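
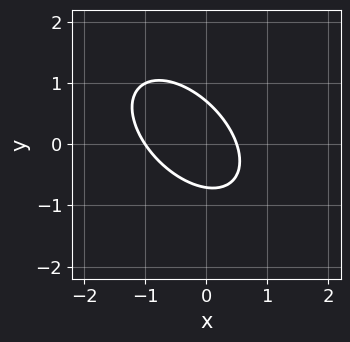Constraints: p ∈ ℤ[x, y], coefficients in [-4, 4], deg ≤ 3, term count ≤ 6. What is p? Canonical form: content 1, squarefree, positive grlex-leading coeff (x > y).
1. deg p = 2. No degree-1 curve has this shape.
2. Observable constraints: it crosses the x-axis at the gridline x = -1.
3. Putting this together gives p.

2*x^2 + 2*x*y + 2*y^2 + x - 1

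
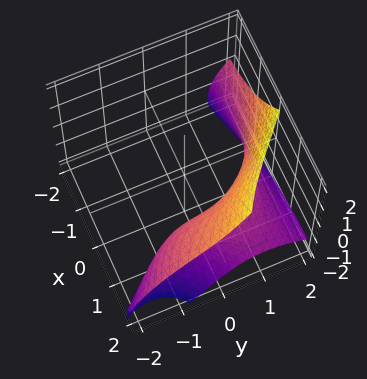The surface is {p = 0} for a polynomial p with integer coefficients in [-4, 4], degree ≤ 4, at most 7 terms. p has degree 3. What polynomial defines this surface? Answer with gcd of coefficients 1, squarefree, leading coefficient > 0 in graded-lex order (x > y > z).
First, degree: a generic line meets the surface in up to 3 points, so deg p = 3.
Next, against the integer gridlines: it crosses the x-axis at the gridline x = 1; the surface avoids every integer z-axis point in the box.
Finally, matching integer coefficients to the picture gives p.

2*x*y*z + y^3 - 2*z^2 + 3*x - 3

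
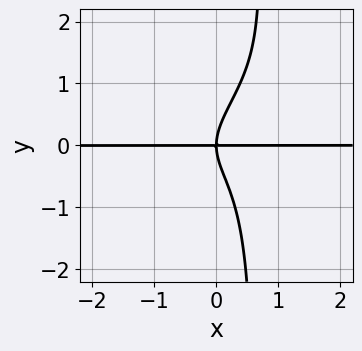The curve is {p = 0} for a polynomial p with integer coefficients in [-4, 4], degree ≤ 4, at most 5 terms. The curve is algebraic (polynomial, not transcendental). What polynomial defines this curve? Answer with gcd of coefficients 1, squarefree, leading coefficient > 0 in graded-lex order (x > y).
2*x^2*y^2 - 3*x*y^3 + 2*y^3 - 3*x*y

1. Degree: no degree-3 curve has this shape, so deg p = 4.
2. From the axis intercepts and sections: it meets the y-axis at y = 0 (among the integer gridlines); every point of the x-axis in the box is on the curve.
3. Together with the visible shape, these determine p as stated.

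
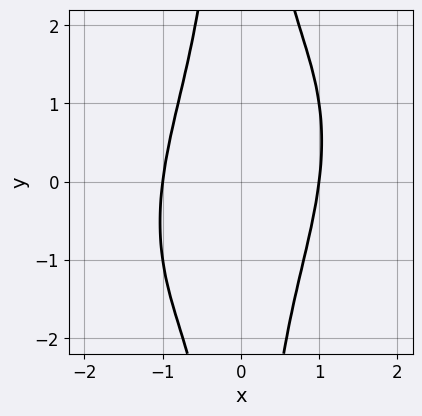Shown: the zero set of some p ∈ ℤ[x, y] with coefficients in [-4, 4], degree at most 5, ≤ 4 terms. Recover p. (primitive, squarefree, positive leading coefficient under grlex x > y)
(a) The degree is 4 — no degree-3 curve has this shape.
(b) Observable constraints: among the integer gridlines, it crosses the x-axis at x ∈ {-1, 1}; no y-intercept at any integer in the box.
(c) Putting this together gives p.

2*x^4 - x^3*y + x^2*y^2 - 2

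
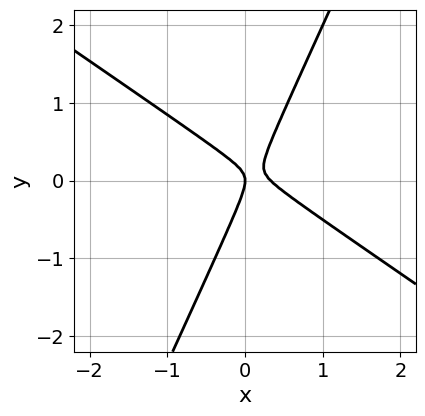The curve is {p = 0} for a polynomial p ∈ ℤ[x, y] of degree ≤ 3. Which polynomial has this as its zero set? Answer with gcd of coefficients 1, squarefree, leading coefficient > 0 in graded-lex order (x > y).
3*x^2 + 3*x*y - 2*y^2 - x

Degree: no degree-1 curve has this shape, so deg p = 2.
From the visible intercepts: one y-axis crossing is at y = 0; one x-axis crossing is at x = 0.
Together with the visible shape, these determine p as stated.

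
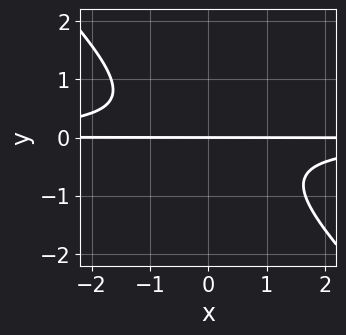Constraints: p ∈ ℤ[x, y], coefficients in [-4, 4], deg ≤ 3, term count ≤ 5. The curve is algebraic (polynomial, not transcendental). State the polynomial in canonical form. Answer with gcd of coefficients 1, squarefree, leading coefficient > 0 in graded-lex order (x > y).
3*x*y^2 + 3*y^3 + 2*y

First, the degree is 3 — a generic line meets the curve in up to 3 points.
Next, observable constraints: it crosses the y-axis at the gridline y = 0; every point of the x-axis in the box is on the curve.
Finally, together with the visible shape, these determine p as stated.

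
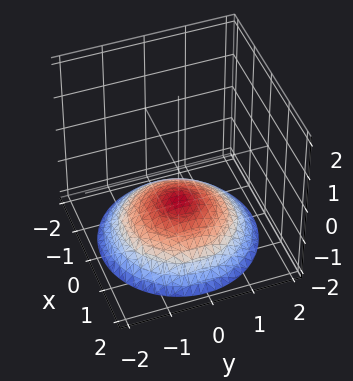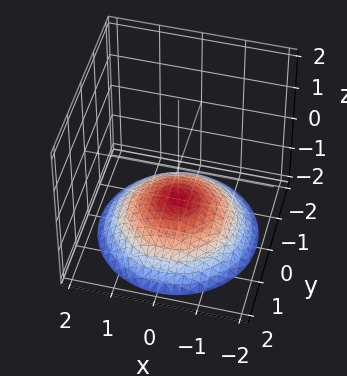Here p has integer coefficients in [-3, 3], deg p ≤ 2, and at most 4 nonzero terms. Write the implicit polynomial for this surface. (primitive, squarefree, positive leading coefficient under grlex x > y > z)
deg p = 2. No degree-1 surface has this shape.
By symmetry, the z-axis is an axis of rotation, so x and y enter only as x² + y².
Reading off the gridlines: it misses every integer gridline on the y-axis; a circular section at z = -2 has radius between 1 and 2; it crosses the z-axis at the gridline z = -1.
Matching integer coefficients to the picture gives p.

x^2 + y^2 + 3*z + 3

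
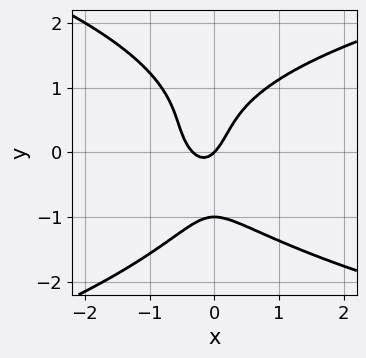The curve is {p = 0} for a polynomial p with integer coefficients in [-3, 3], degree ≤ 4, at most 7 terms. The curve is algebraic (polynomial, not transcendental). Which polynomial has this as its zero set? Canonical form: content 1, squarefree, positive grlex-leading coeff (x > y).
y^4 + x*y^2 - 3*x^2 - x + y

1. Degree: the shape is more complex than any degree-3 curve, so deg p = 4.
2. Checking where it meets the axes: one x-axis crossing is at x = 0; the y-axis gridline crossings are at y ∈ {-1, 0}.
3. Matching integer coefficients to the picture gives p.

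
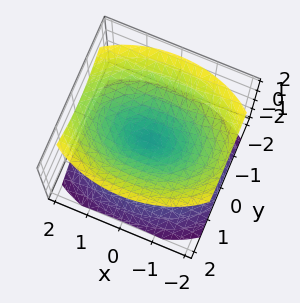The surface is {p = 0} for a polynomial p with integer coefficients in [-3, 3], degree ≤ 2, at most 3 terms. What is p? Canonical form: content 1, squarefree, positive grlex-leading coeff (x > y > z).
x^2 + 2*y^2 - 2*z^2

1. There are 2 components. Treating them together as one polynomial.
2. Degree: a double cone through the origin; a quadric, so deg p = 2.
3. Symmetries: it's symmetric under x → −x, forcing even powers of x; the y ↦ −y reflection is a symmetry, so y appears only in even powers; mirror symmetry z ↦ −z ⇒ only even powers of z.
4. Checking where it meets the axes: it crosses the x-axis at the gridline x = 0; it crosses the z-axis at the gridline z = 0; it meets the y-axis at y = 0 (among the integer gridlines).
5. Matching integer coefficients to the picture gives p.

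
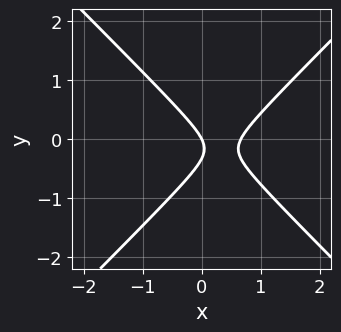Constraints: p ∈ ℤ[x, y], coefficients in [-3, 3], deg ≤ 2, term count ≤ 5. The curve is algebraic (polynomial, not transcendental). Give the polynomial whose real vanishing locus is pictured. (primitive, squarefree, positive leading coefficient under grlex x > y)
(a) The degree is 2 — a generic line meets the curve in up to 2 points.
(b) From the visible intercepts: one x-axis crossing is at x = 0; it crosses the y-axis at the gridline y = 0.
(c) Solving for integer coefficients yields p as stated.

3*x^2 - 3*y^2 - 2*x - y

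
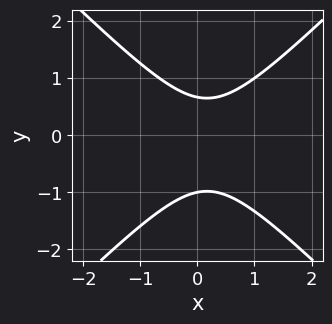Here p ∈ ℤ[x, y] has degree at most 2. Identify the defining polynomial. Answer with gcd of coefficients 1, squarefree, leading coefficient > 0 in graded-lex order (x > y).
3*x^2 - 3*y^2 - x - y + 2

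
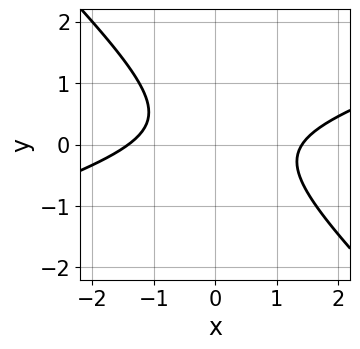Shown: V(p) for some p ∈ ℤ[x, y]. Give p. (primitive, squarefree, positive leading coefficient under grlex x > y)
The degree is 2 — the shape is more complex than any degree-1 curve.
Observable constraints: it misses every integer gridline on the y-axis.
Assembling these constraints gives the stated polynomial.

x^2 - 2*x*y - 3*y^2 + y - 2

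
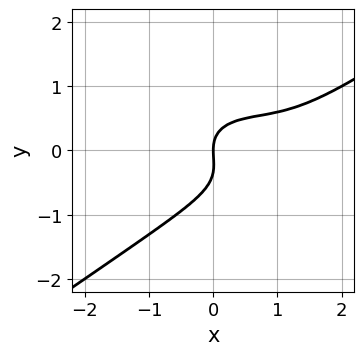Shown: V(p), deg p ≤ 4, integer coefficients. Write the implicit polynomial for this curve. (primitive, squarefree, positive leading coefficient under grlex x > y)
x^3 - 3*y^3 - 2*x^2 - y^2 + 2*x

First, degree: a generic line meets the curve in up to 3 points, so deg p = 3.
Next, reading off the gridlines: it crosses the x-axis at the gridline x = 0; one y-axis crossing is at y = 0.
Finally, putting this together gives p.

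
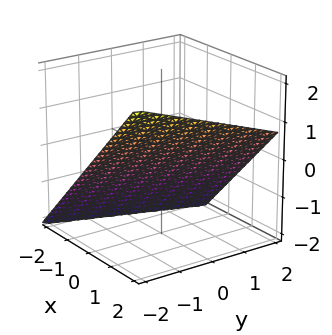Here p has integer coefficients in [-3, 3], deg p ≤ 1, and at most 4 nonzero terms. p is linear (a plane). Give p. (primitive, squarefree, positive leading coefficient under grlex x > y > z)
3*x - y - 3*z - 2

(a) deg p = 1. The surface is flat (a plane).
(b) From the axis intercepts and sections: it meets the y-axis at y = -2 (among the integer gridlines).
(c) Matching integer coefficients to the picture gives p.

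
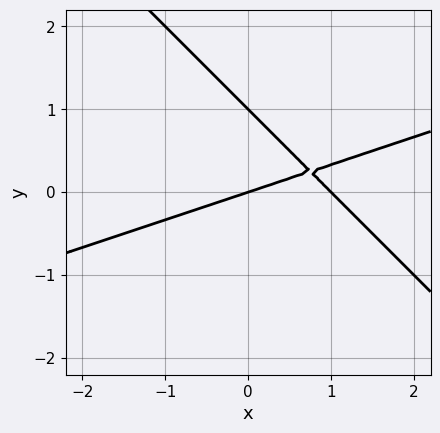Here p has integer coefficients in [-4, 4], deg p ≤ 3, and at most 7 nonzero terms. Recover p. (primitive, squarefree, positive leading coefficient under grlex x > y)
Degree: no degree-1 curve has this shape, so deg p = 2.
Against the integer gridlines: the y-axis gridline crossings are at y ∈ {0, 1}; among the integer gridlines, it crosses the x-axis at x ∈ {0, 1}.
Assembling these constraints gives the stated polynomial.

x^2 - 2*x*y - 3*y^2 - x + 3*y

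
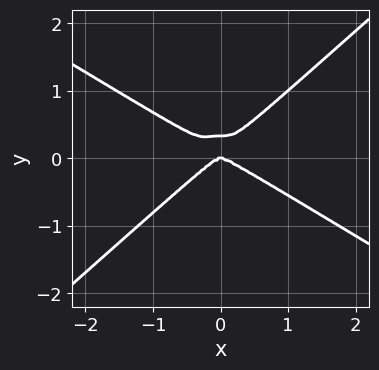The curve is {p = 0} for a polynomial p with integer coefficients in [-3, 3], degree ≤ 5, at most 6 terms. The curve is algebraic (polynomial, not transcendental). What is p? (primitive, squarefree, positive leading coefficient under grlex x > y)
x^4 + x^3*y - 3*y^4 + y^3

1. The degree is 4 — no degree-3 curve has this shape.
2. Reading off the gridlines: it crosses the y-axis at the gridline y = 0; it meets the x-axis at x = 0 (among the integer gridlines).
3. These observations pin down the coefficients.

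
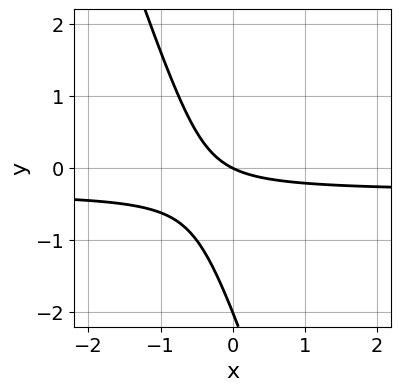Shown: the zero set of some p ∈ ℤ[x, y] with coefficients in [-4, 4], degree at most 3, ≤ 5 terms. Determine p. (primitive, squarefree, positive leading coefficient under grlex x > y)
3*x*y + y^2 + x + 2*y

1. The degree is 2 — a generic line meets the curve in up to 2 points.
2. Reading off the gridlines: among the integer gridlines, it crosses the y-axis at y ∈ {-2, 0}; it crosses the x-axis at the gridline x = 0.
3. Solving for integer coefficients yields p as stated.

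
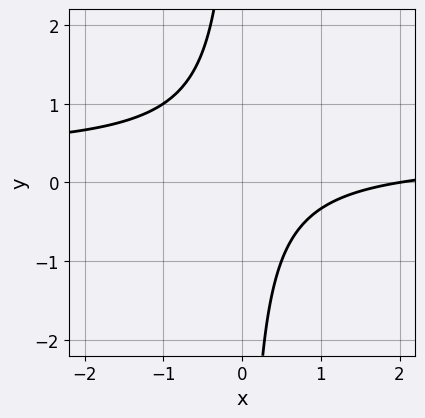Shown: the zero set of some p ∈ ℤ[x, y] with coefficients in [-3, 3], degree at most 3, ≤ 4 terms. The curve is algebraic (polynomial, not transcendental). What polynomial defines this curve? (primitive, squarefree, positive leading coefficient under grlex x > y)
3*x*y - x + 2

1. The degree is 2 — a generic line meets the curve in up to 2 points.
2. From the visible intercepts: one x-axis crossing is at x = 2; the curve avoids every integer y-axis point in the box.
3. Fitting integer coefficients to these (and the overall shape) gives p.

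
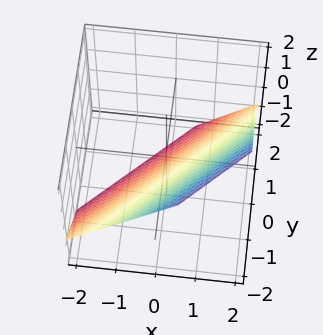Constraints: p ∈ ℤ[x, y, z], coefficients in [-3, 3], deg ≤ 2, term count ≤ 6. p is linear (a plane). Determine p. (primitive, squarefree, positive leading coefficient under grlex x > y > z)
3*x - 3*y - 3*z - 2

(a) Degree: every cross-section is a straight line — this is a plane, so deg p = 1.
(b) Matching integer coefficients to the picture gives p.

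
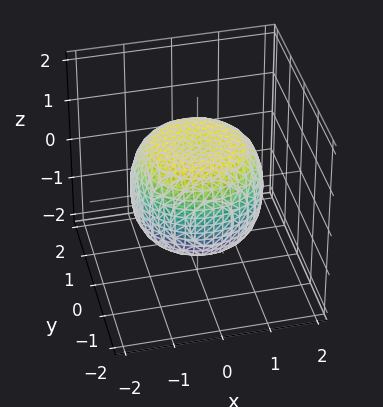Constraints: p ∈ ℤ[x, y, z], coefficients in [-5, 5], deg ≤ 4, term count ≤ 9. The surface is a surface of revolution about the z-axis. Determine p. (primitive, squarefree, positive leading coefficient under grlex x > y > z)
2*x^4 + 4*x^2*y^2 + 2*y^4 - 2*x^2 - 2*y^2 + 3*z^2 - 3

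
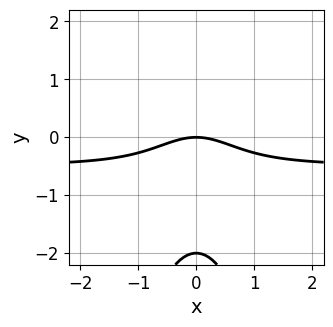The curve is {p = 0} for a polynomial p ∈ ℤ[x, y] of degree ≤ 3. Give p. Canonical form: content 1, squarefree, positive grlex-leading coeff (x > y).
2*x^2*y + x^2 + y^2 + 2*y

First, degree: a generic line meets the curve in up to 3 points, so deg p = 3.
Next, symmetries: the x ↦ −x reflection is a symmetry, so x appears only in even powers.
Then, checking where it meets the axes: it crosses the x-axis at the gridline x = 0; among the integer gridlines, it crosses the y-axis at y ∈ {-2, 0}.
Finally, putting this together gives p.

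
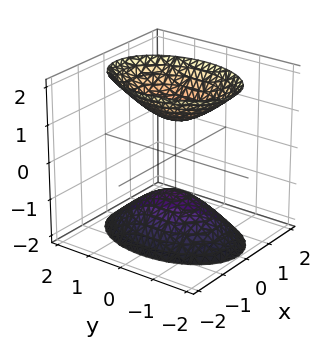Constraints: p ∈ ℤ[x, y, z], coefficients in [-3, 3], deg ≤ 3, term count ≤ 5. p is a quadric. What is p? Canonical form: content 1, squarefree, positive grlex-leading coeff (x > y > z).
2*x^2 + y^2 - z^2 + 1

First, the picture has 2 separate pieces.
Next, the degree is 2 — two sheets facing apart; a quadric.
Then, symmetries: it's symmetric under x → −x, forcing even powers of x; the z ↦ −z reflection is a symmetry, so z appears only in even powers; it's symmetric under y → −y, forcing even powers of y.
Next, from the visible intercepts: the z-axis gridline crossings are at z ∈ {-1, 1}; no x-intercept at any integer in the box.
Finally, assembling these constraints gives the stated polynomial.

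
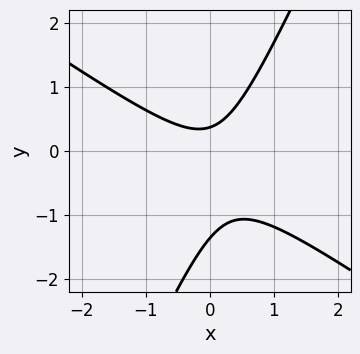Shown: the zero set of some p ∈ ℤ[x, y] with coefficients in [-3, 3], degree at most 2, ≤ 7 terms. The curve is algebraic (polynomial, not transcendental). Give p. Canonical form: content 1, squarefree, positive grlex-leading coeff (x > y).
3*x^2 + 3*x*y - 2*y^2 - 2*y + 1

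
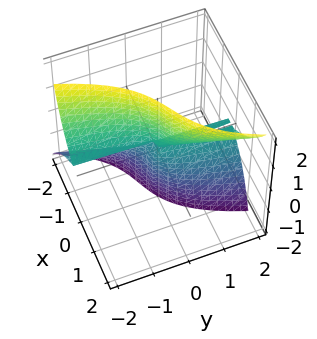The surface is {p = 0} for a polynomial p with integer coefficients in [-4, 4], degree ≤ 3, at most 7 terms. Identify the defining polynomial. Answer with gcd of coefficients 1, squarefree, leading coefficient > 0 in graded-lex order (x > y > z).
3*x^3 - 2*x^2*z + 2*x*z^2 - 3*y*z^2 + x^2

1. deg p = 3. No degree-2 surface has this shape.
2. From the visible intercepts: the visible z-axis segment lies entirely on the surface; every point of the y-axis in the box is on the surface.
3. Assembling these constraints gives the stated polynomial.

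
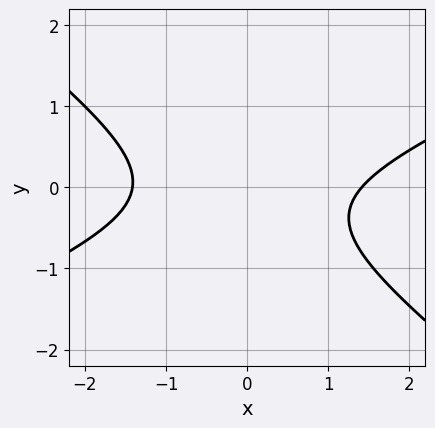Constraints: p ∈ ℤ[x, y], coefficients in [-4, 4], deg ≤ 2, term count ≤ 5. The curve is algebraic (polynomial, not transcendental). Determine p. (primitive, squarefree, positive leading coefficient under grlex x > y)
1. The degree is 2 — the shape is more complex than any degree-1 curve.
2. Observable constraints: no y-intercept at any integer in the box.
3. These observations pin down the coefficients.

x^2 - x*y - 3*y^2 - y - 2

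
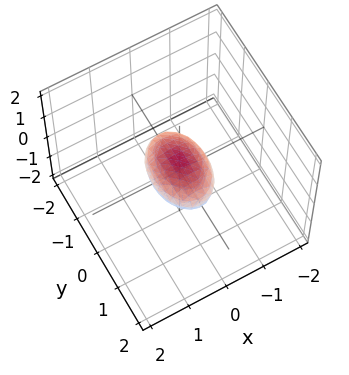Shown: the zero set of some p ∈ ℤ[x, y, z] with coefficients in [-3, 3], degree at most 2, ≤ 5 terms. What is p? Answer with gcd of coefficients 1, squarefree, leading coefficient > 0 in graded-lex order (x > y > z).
2*x^2 + y^2 + 3*z^2 - 1

First, the degree is 2 — bounded and convex; a quadric.
Next, symmetries: it's symmetric under y → −y, forcing even powers of y; it's symmetric under x → −x, forcing even powers of x; the z ↦ −z reflection is a symmetry, so z appears only in even powers.
Then, reading off the gridlines: the y-axis gridline crossings are at y ∈ {-1, 1}.
Finally, assembling these constraints gives the stated polynomial.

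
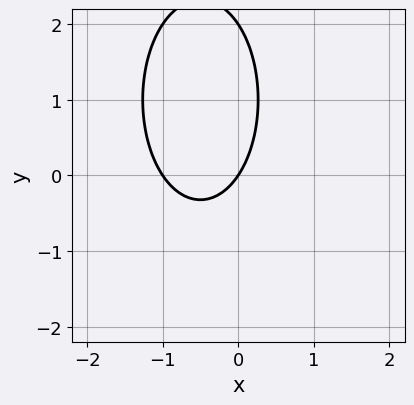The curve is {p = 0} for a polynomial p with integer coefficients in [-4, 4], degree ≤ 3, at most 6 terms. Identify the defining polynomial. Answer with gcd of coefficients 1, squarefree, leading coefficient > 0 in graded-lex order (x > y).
3*x^2 + y^2 + 3*x - 2*y

Degree: the shape is more complex than any degree-1 curve, so deg p = 2.
From the visible intercepts: among the integer gridlines, it crosses the y-axis at y ∈ {0, 2}; among the integer gridlines, it crosses the x-axis at x ∈ {-1, 0}.
Putting this together gives p.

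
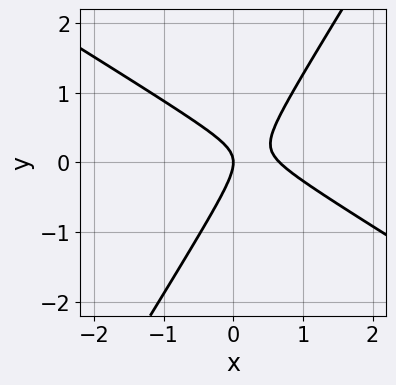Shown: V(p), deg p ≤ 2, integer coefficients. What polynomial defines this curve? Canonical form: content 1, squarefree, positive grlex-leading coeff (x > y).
3*x^2 + 3*x*y - 3*y^2 - 2*x

First, the degree is 2 — no degree-1 curve has this shape.
Then, reading off the gridlines: one y-axis crossing is at y = 0; one x-axis crossing is at x = 0.
Finally, together with the visible shape, these determine p as stated.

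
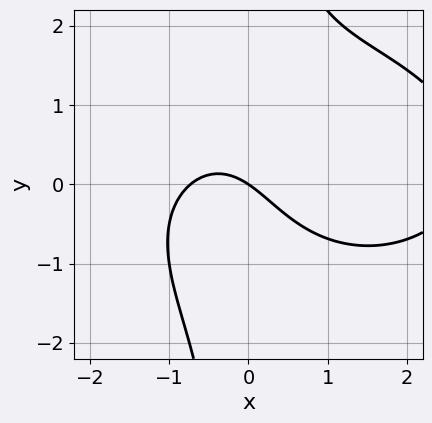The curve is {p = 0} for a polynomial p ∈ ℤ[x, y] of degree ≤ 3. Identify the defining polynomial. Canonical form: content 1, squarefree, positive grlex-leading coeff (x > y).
Degree: no degree-2 curve has this shape, so deg p = 3.
From the axis intercepts and sections: one x-axis crossing is at x = 0; one y-axis crossing is at y = 0.
Solving for integer coefficients yields p as stated.

x^3 + 2*x*y^2 - 2*x^2 - 2*x - 3*y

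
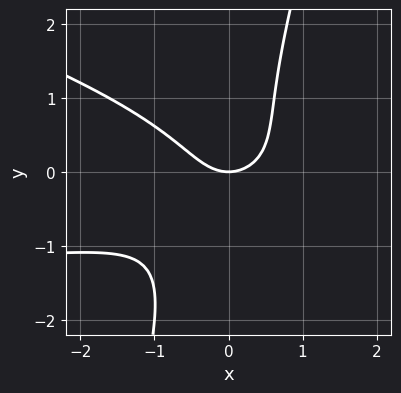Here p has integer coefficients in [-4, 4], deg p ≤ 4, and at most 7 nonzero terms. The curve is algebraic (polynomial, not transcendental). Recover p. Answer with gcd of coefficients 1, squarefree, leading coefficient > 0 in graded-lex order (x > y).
x^2*y + 3*x*y^2 - y^3 + 2*x^2 - 2*y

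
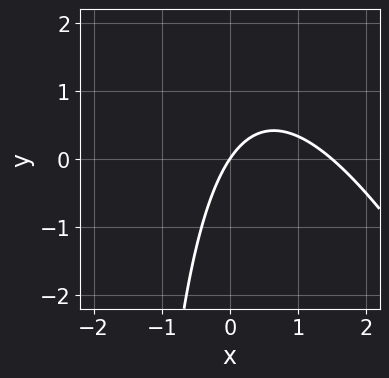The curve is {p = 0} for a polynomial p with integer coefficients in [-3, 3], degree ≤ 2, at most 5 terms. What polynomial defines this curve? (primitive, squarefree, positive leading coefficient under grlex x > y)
2*x^2 + x*y - 3*x + 2*y

deg p = 2. The shape is more complex than any degree-1 curve.
From the visible intercepts: one x-axis crossing is at x = 0; it meets the y-axis at y = 0 (among the integer gridlines).
Matching integer coefficients to the picture gives p.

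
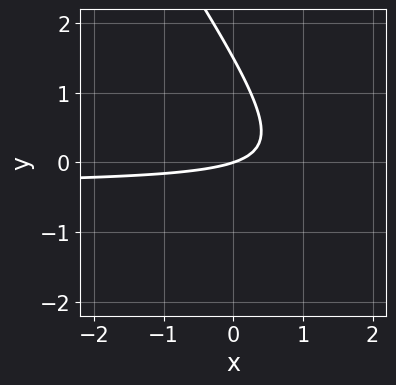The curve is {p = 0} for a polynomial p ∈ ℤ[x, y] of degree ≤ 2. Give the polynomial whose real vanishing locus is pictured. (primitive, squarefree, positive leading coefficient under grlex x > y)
3*x*y + 2*y^2 + x - 3*y

The degree is 2 — a generic line meets the curve in up to 2 points.
From the axis intercepts and sections: one y-axis crossing is at y = 0; it crosses the x-axis at the gridline x = 0.
Matching integer coefficients to the picture gives p.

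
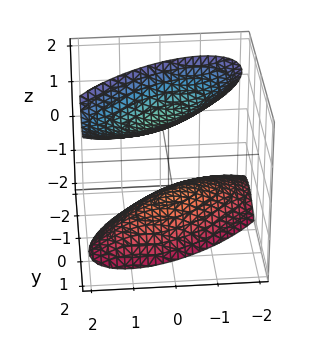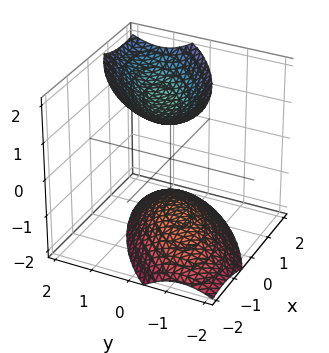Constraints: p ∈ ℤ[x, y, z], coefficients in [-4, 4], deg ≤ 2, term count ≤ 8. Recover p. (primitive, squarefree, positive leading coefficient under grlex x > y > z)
2*x^2 - 3*x*y + 3*y^2 - y*z - 2*z^2 + 3

1. There are 2 components.
2. The degree is 2 — the shape is more complex than any degree-1 surface.
3. From the visible intercepts: no x-intercept at any integer in the box; the surface avoids every integer y-axis point in the box.
4. Together with the visible shape, these determine p as stated.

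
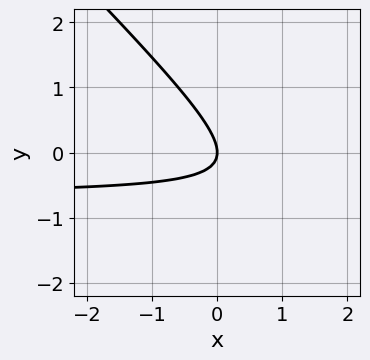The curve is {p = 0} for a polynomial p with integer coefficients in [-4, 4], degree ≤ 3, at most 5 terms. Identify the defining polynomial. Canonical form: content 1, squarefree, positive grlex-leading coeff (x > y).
Degree: a generic line meets the curve in up to 2 points, so deg p = 2.
From the axis intercepts and sections: it crosses the x-axis at the gridline x = 0; it meets the y-axis at y = 0 (among the integer gridlines).
Solving for integer coefficients yields p as stated.

3*x*y + 3*y^2 + 2*x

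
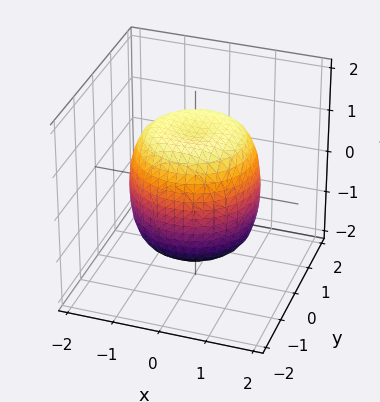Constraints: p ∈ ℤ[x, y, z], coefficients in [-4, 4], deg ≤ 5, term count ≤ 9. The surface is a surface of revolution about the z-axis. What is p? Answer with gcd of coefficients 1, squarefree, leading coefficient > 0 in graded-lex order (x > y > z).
2*x^4 + 4*x^2*y^2 + 2*y^4 - 2*x^2 - 2*y^2 + 2*z^2 - 3

First, the degree is 4 — the shape is more complex than any degree-3 surface.
Next, by symmetry, the surface is invariant under rotation about z: p = q(x² + y², z).
Next, from the visible intercepts: a circular section at z = -1 has radius between 1 and 2.
Finally, together with the visible shape, these determine p as stated.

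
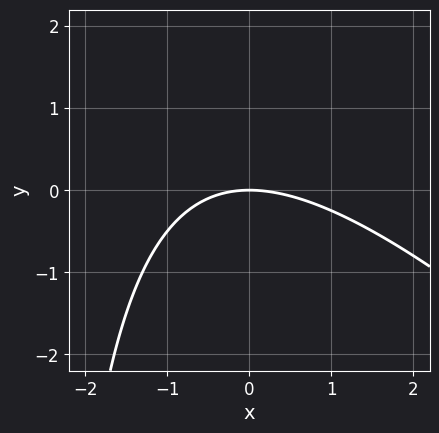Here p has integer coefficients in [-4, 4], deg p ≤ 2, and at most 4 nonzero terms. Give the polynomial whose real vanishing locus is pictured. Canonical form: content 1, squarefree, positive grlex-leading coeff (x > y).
x^2 + x*y + 3*y

1. The degree is 2 — a generic line meets the curve in up to 2 points.
2. From the axis intercepts and sections: it crosses the y-axis at the gridline y = 0; it crosses the x-axis at the gridline x = 0.
3. The integer polynomial consistent with all of this is the stated p.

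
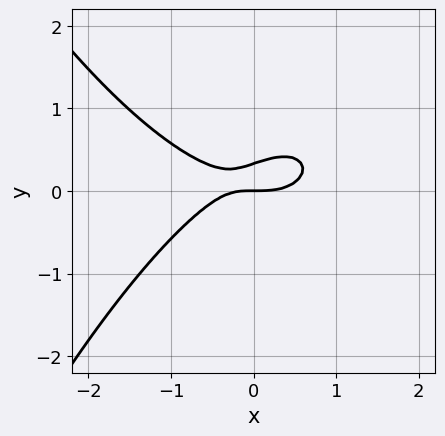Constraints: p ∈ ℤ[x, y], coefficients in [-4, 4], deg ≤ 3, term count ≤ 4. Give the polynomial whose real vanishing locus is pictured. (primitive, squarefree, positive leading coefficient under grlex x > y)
x^3 - x*y + 3*y^2 - y

First, degree: the shape is more complex than any degree-2 curve, so deg p = 3.
Then, observable constraints: it crosses the y-axis at the gridline y = 0; it crosses the x-axis at the gridline x = 0.
Finally, together with the visible shape, these determine p as stated.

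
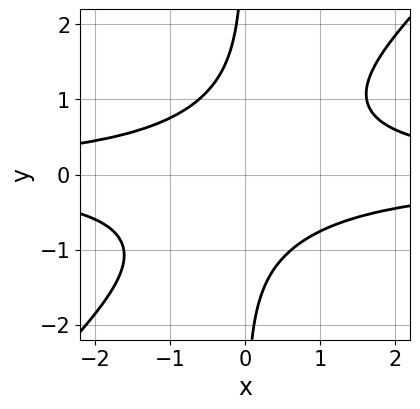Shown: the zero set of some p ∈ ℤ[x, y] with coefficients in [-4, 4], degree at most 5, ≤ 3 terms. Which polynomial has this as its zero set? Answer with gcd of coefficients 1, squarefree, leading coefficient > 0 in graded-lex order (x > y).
x^2*y^2 - x*y^3 - 1

1. The degree is 4 — a generic line meets the curve in up to 4 points.
2. From the visible intercepts: the curve avoids every integer y-axis point in the box; the curve avoids every integer x-axis point in the box.
3. Solving for integer coefficients yields p as stated.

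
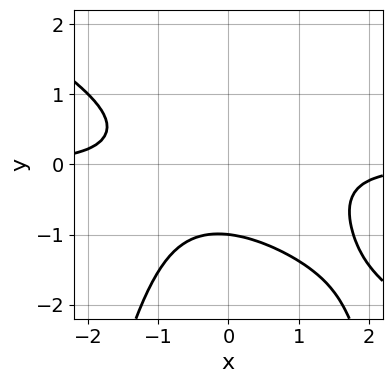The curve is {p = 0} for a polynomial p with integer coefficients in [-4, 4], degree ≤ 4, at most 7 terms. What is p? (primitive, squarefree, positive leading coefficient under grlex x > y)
2*x^3*y + 3*x^2*y^2 + x*y^2 + 3*y^3 + 3

First, degree: a generic line meets the curve in up to 4 points, so deg p = 4.
Next, from the axis intercepts and sections: no x-intercept at any integer in the box; it meets the y-axis at y = -1 (among the integer gridlines).
Finally, putting this together gives p.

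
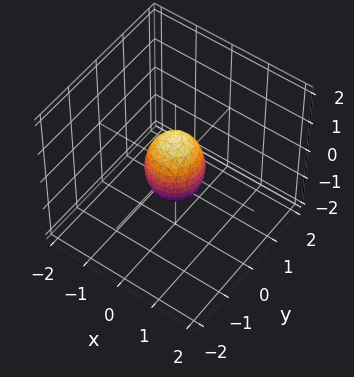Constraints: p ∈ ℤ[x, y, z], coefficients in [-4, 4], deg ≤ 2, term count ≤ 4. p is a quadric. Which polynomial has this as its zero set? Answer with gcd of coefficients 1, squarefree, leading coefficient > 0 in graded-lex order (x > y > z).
First, the degree is 2 — a closed, bounded, convex surface; a quadric.
Then, symmetries: it's symmetric under z → −z, forcing even powers of z; the surface is invariant under rotation about z: p = q(x² + y², z).
Then, checking where it meets the axes: a circular section at z = 0 has radius between 0 and 1; the z-axis gridline crossings are at z ∈ {-1, 1}.
Finally, the integer polynomial consistent with all of this is the stated p.

2*x^2 + 2*y^2 + z^2 - 1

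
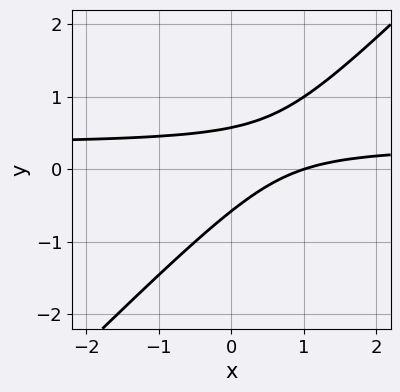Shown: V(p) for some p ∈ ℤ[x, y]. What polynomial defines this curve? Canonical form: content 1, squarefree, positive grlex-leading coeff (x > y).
deg p = 2. A generic line meets the curve in up to 2 points.
Observable constraints: it meets the x-axis at x = 1 (among the integer gridlines).
Fitting integer coefficients to these (and the overall shape) gives p.

3*x*y - 3*y^2 - x + 1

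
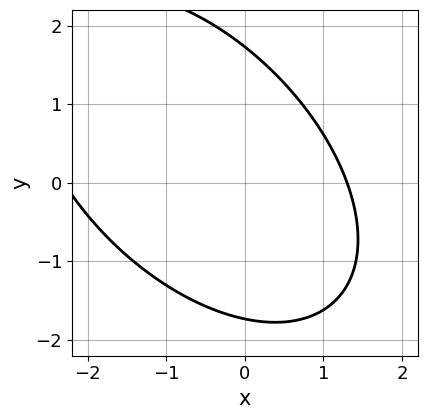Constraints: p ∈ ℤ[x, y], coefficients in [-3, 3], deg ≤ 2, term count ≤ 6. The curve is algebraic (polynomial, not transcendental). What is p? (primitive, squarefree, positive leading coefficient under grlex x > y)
1. deg p = 2.
2. Solving for integer coefficients yields p as stated.

x^2 + x*y + y^2 + x - 3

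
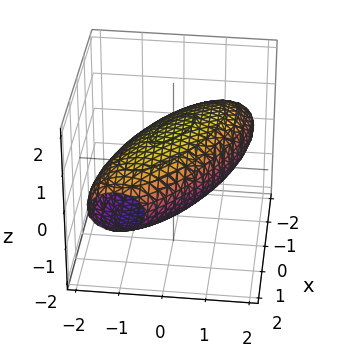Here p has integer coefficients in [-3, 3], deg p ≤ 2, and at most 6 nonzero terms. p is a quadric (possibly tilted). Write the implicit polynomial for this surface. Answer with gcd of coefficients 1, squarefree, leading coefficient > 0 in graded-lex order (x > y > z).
x^2 + 2*x*y + 2*y^2 + 3*z^2 - 3

First, the degree is 2 — no degree-1 surface has this shape.
Next, from the visible intercepts: the z-axis gridline crossings are at z ∈ {-1, 1}.
Finally, together with the visible shape, these determine p as stated.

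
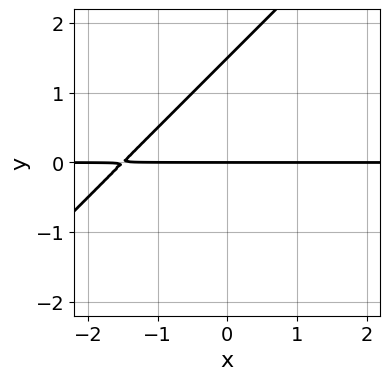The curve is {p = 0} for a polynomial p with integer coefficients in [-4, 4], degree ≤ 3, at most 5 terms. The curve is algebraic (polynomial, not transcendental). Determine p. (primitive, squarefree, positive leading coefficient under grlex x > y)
(a) Degree: the shape is more complex than any degree-1 curve, so deg p = 2.
(b) Observable constraints: it crosses the y-axis at the gridline y = 0; the visible x-axis segment lies entirely on the curve.
(c) Matching integer coefficients to the picture gives p.

2*x*y - 2*y^2 + 3*y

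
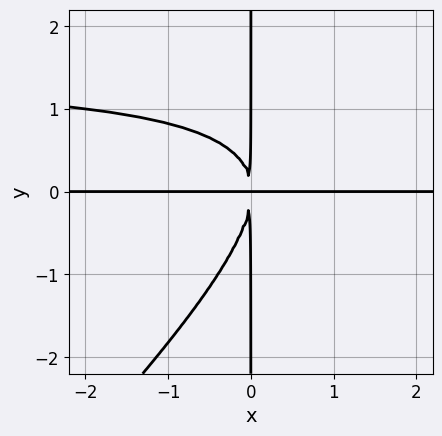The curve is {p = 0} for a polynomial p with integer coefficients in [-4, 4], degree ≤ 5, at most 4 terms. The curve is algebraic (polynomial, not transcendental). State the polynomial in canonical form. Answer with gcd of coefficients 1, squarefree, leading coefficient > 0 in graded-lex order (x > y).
The degree is 4 — no degree-3 curve has this shape.
From the visible intercepts: the visible y-axis segment lies entirely on the curve; the visible x-axis segment lies entirely on the curve.
Putting this together gives p.

2*x^2*y^2 - 2*x*y^3 - 3*x^2*y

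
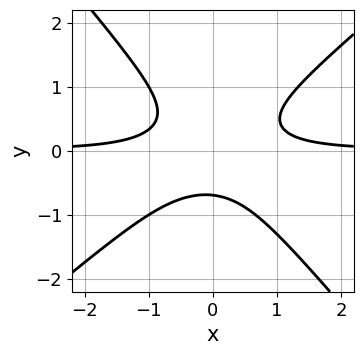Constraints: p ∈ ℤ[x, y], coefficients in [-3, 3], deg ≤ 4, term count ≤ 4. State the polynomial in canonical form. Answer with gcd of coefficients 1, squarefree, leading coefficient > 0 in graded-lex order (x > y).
3*x^2*y - x*y^2 - 3*y^3 - 1

First, degree: a generic line meets the curve in up to 3 points, so deg p = 3.
Then, from the axis intercepts and sections: no x-intercept at any integer in the box.
Finally, assembling these constraints gives the stated polynomial.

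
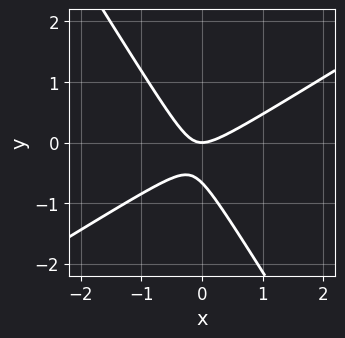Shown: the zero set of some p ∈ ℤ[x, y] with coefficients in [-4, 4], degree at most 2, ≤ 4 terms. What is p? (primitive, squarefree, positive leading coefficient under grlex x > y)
3*x^2 - 3*x*y - 3*y^2 - 2*y

The degree is 2 — a generic line meets the curve in up to 2 points.
Observable constraints: one y-axis crossing is at y = 0; one x-axis crossing is at x = 0.
Fitting integer coefficients to these (and the overall shape) gives p.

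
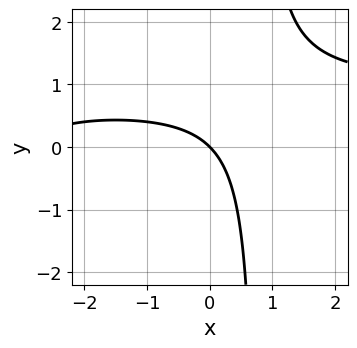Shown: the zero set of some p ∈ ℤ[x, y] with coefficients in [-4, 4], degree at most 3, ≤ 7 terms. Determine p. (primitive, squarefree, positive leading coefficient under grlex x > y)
x^2*y - x^2 + 3*x*y - 3*x - 3*y

1. deg p = 3. A generic line meets the curve in up to 3 points.
2. Reading off the gridlines: one x-axis crossing is at x = 0; it crosses the y-axis at the gridline y = 0.
3. These observations pin down the coefficients.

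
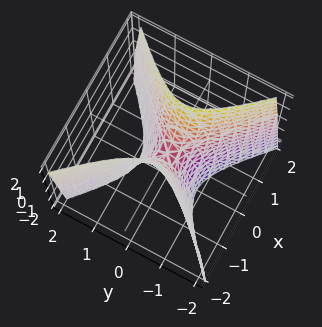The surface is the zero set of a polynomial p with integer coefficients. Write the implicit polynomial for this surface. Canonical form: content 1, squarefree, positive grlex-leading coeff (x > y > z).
3*x^2 - 3*y^2 - z

First, deg p = 2. A saddle surface; a quadric.
Then, symmetries: the y ↦ −y reflection is a symmetry, so y appears only in even powers; mirror symmetry x ↦ −x ⇒ only even powers of x.
Then, from the axis intercepts and sections: it meets the z-axis at z = 0 (among the integer gridlines); one x-axis crossing is at x = 0.
Finally, fitting integer coefficients to these (and the overall shape) gives p.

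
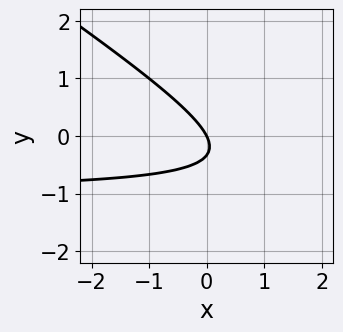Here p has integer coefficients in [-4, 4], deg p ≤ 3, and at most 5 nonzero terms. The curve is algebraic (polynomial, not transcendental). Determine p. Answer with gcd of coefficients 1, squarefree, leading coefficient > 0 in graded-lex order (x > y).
deg p = 2.
Reading off the gridlines: it meets the y-axis at y = 0 (among the integer gridlines); it crosses the x-axis at the gridline x = 0.
Fitting integer coefficients to these (and the overall shape) gives p.

2*x*y + 3*y^2 + 2*x + y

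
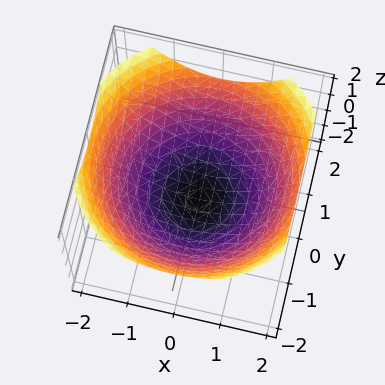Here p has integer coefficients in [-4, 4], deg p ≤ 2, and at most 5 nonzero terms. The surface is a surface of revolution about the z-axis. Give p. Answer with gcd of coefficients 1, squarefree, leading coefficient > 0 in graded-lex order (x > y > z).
x^2 + y^2 - 2*z - 2

1. deg p = 2.
2. Symmetries: every cross-section ⟂ z is a circle, so x, y appear only via x² + y².
3. Reading off the gridlines: one z-axis crossing is at z = -1; a circular section at z = 0 has radius between 1 and 2.
4. Together with the visible shape, these determine p as stated.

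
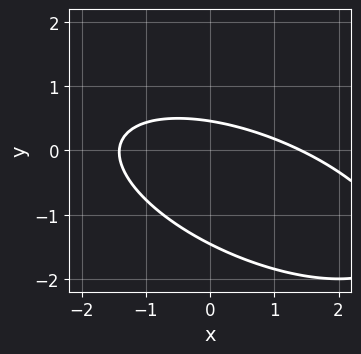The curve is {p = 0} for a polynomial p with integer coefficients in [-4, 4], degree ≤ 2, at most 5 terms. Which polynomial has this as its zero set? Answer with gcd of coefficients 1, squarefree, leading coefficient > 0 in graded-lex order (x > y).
x^2 + 2*x*y + 3*y^2 + 3*y - 2

deg p = 2.
Putting this together gives p.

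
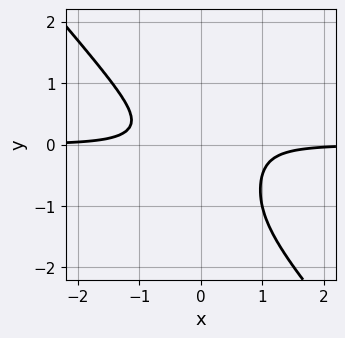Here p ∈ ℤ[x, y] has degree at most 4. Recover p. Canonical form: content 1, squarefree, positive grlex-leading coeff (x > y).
3*x^3*y + 2*y^4 + 3*y^3 + 3*y^2 + 1

Degree: the shape is more complex than any degree-3 curve, so deg p = 4.
Checking where it meets the axes: it misses every integer gridline on the x-axis; it misses every integer gridline on the y-axis.
Solving for integer coefficients yields p as stated.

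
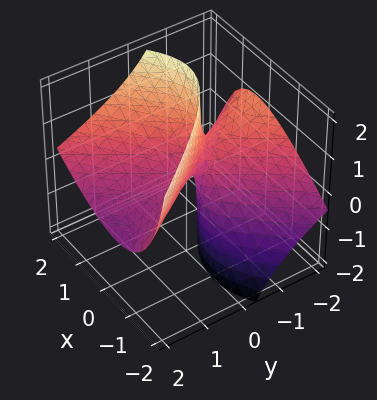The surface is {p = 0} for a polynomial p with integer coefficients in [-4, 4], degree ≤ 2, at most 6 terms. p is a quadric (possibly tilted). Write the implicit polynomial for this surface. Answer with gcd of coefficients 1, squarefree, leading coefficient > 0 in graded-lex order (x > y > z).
The degree is 2 — the shape is more complex than any degree-1 surface.
From the axis intercepts and sections: it crosses the y-axis at the gridline y = 0; it crosses the x-axis at the gridline x = 0.
Fitting integer coefficients to these (and the overall shape) gives p.

2*x^2 - 2*x*z - y^2 - 3*y*z - z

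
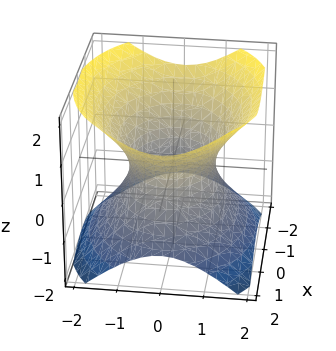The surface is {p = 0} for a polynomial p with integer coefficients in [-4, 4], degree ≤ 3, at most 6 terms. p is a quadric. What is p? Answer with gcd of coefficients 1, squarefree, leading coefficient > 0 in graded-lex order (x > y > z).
2*x^2 + 3*y^2 - 3*z^2 - 3

First, degree: an hourglass — one-sheet hyperboloid; a quadric, so deg p = 2.
Next, symmetries: the z ↦ −z reflection is a symmetry, so z appears only in even powers; the y ↦ −y reflection is a symmetry, so y appears only in even powers; mirror symmetry x ↦ −x ⇒ only even powers of x.
Then, from the axis intercepts and sections: the y-axis gridline crossings are at y ∈ {-1, 1}; the surface avoids every integer z-axis point in the box.
Finally, putting this together gives p.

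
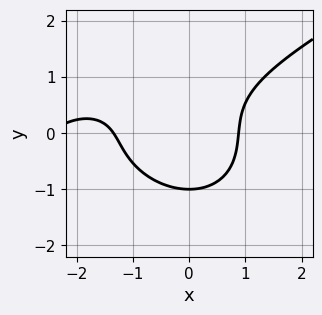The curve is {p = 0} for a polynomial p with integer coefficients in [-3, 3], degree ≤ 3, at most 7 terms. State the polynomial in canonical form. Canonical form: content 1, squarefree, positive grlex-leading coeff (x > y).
x^3 - x^2*y - 3*y^3 + 3*x^2 - 3

1. Degree: no degree-2 curve has this shape, so deg p = 3.
2. Checking where it meets the axes: it crosses the y-axis at the gridline y = -1.
3. Matching integer coefficients to the picture gives p.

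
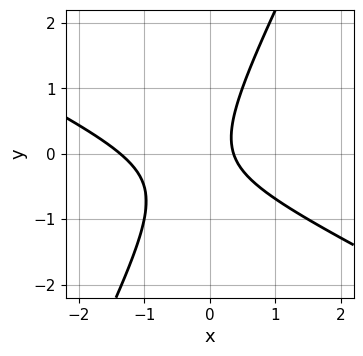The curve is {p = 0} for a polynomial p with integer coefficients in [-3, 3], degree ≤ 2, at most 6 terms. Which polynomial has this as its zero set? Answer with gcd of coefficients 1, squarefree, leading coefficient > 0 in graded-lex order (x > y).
2*x^2 + 3*x*y - 2*y^2 + 2*x - 1

deg p = 2. No degree-1 curve has this shape.
From the axis intercepts and sections: no y-intercept at any integer in the box.
These observations pin down the coefficients.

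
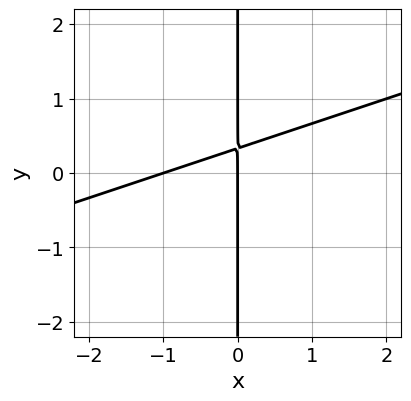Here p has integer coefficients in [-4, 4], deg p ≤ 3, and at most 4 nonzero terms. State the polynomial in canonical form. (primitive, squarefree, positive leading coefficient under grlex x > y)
The degree is 2 — no degree-1 curve has this shape.
Checking where it meets the axes: among the integer gridlines, it crosses the x-axis at x ∈ {-1, 0}; the visible y-axis segment lies entirely on the curve.
Matching integer coefficients to the picture gives p.

x^2 - 3*x*y + x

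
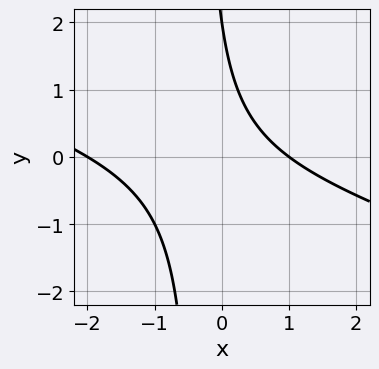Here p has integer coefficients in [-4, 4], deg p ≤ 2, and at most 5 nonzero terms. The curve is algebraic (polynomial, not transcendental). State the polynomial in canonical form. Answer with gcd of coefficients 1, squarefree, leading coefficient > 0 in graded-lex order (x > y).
x^2 + 3*x*y + x + y - 2

The degree is 2 — the shape is more complex than any degree-1 curve.
From the visible intercepts: it crosses the y-axis at the gridline y = 2; the x-axis gridline crossings are at x ∈ {-2, 1}.
Matching integer coefficients to the picture gives p.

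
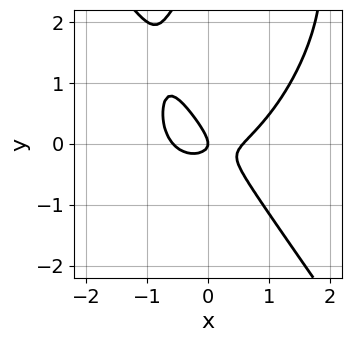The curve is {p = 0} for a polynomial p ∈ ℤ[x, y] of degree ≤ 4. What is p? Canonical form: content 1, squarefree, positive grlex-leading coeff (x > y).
Degree: the shape is more complex than any degree-2 curve, so deg p = 3.
Reading off the gridlines: one y-axis crossing is at y = 0; it crosses the x-axis at the gridline x = 0.
The integer polynomial consistent with all of this is the stated p.

3*x^3 + y^3 - 3*x*y - 3*y^2 - x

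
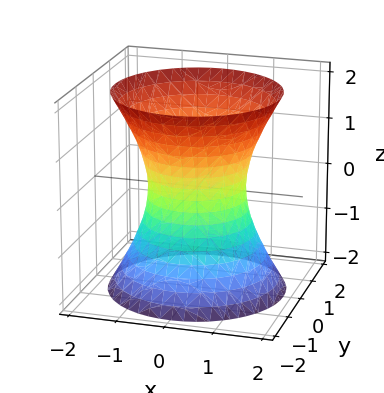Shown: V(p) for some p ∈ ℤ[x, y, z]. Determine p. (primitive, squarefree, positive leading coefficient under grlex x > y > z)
(a) Degree: one connected sheet with a waist; a quadric, so deg p = 2.
(b) Symmetries: mirror symmetry z ↦ −z ⇒ only even powers of z; rotational symmetry about the z-axis ⇒ p depends on x, y only through x² + y².
(c) From the axis intercepts and sections: no z-intercept at any integer in the box; the x-axis gridline crossings are at x ∈ {-1, 1}.
(d) Assembling these constraints gives the stated polynomial.

2*x^2 + 2*y^2 - z^2 - 2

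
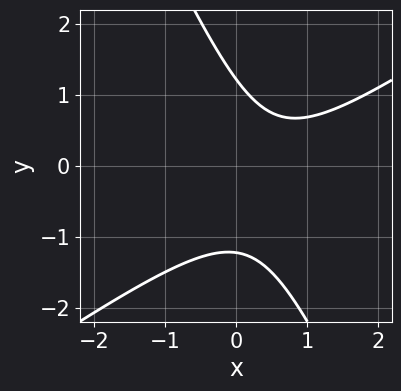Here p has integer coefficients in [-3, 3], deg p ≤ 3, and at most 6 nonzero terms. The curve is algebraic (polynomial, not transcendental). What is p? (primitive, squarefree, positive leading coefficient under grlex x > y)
1. Degree: the shape is more complex than any degree-1 curve, so deg p = 2.
2. From the axis intercepts and sections: the curve avoids every integer x-axis point in the box.
3. Matching integer coefficients to the picture gives p.

3*x^2 - 3*x*y - 2*y^2 - 3*x + 3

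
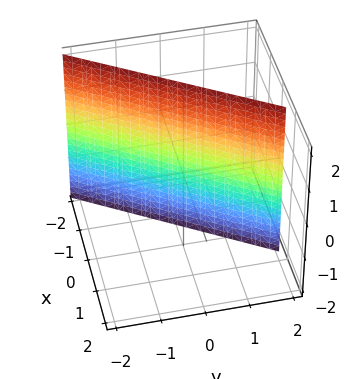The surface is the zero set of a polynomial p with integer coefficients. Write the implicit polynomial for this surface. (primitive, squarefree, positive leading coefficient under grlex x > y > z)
First, degree: every cross-section is a straight line — this is a plane, so deg p = 1.
Then, from the visible intercepts: it misses every integer gridline on the z-axis; one y-axis crossing is at y = 1.
Finally, putting this together gives p.

3*x - 2*y + 2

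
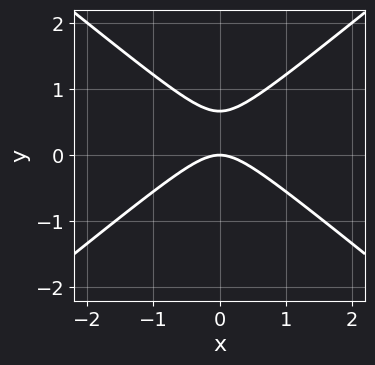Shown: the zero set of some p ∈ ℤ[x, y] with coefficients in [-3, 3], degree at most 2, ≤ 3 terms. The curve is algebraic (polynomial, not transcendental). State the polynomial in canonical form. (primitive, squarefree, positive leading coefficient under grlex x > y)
2*x^2 - 3*y^2 + 2*y

First, the degree is 2 — a generic line meets the curve in up to 2 points.
Then, symmetries: the x ↦ −x reflection is a symmetry, so x appears only in even powers.
Next, from the visible intercepts: it crosses the x-axis at the gridline x = 0; it meets the y-axis at y = 0 (among the integer gridlines).
Finally, matching integer coefficients to the picture gives p.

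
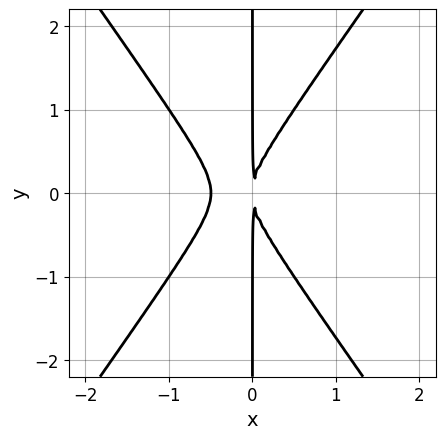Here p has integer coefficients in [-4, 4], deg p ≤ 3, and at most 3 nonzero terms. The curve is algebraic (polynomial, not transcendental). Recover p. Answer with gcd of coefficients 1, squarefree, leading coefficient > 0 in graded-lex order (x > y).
Degree: the shape is more complex than any degree-2 curve, so deg p = 3.
Symmetries: it's symmetric under y → −y, forcing even powers of y.
Observable constraints: every point of the y-axis in the box is on the curve.
The integer polynomial consistent with all of this is the stated p.

2*x^3 - x*y^2 + x^2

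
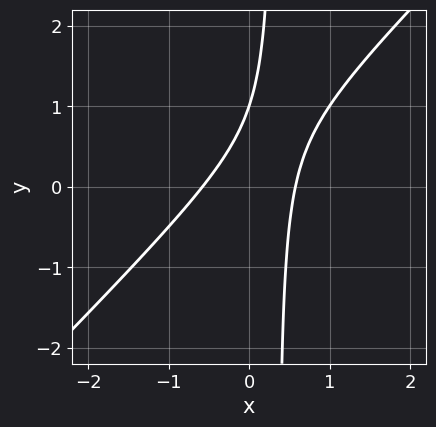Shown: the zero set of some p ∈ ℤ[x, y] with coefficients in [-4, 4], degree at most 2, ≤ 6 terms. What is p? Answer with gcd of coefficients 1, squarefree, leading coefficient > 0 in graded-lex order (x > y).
3*x^2 - 3*x*y + y - 1

(a) deg p = 2.
(b) From the visible intercepts: one y-axis crossing is at y = 1.
(c) Assembling these constraints gives the stated polynomial.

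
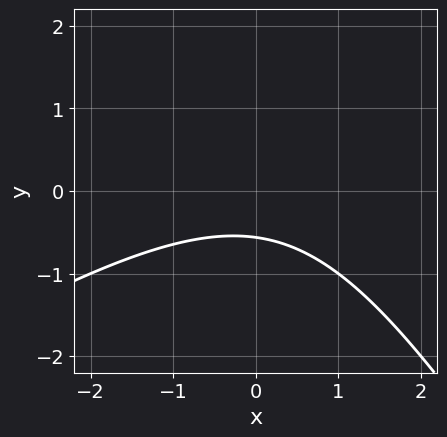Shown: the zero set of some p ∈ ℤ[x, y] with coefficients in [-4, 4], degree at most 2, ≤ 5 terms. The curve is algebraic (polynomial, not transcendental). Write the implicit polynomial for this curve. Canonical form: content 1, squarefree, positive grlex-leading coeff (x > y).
x^2 - x*y - y^2 + 3*y + 2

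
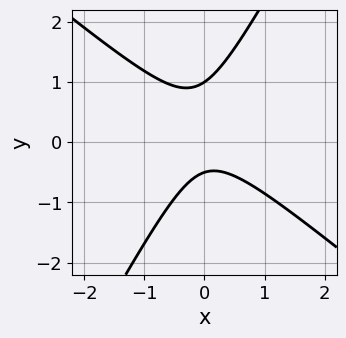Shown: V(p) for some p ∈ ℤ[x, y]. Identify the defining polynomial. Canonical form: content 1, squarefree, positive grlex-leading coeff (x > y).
(a) Degree: a generic line meets the curve in up to 2 points, so deg p = 2.
(b) Against the integer gridlines: one y-axis crossing is at y = 1; it misses every integer gridline on the x-axis.
(c) Together with the visible shape, these determine p as stated.

3*x^2 + 2*x*y - 2*y^2 + y + 1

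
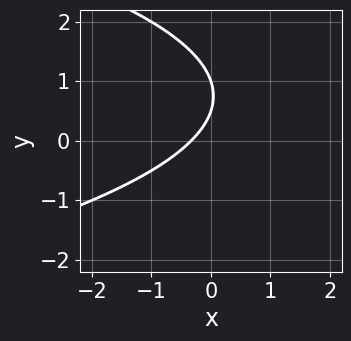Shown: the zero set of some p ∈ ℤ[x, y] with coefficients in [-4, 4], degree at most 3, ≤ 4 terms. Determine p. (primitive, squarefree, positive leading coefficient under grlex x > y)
Degree: the shape is more complex than any degree-1 curve, so deg p = 2.
From the axis intercepts and sections: one y-axis crossing is at y = 1.
Fitting integer coefficients to these (and the overall shape) gives p.

2*y^2 + 3*x - 3*y + 1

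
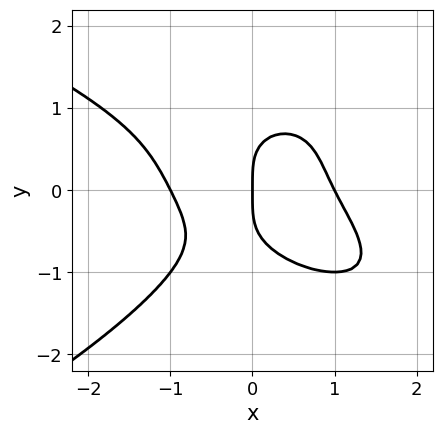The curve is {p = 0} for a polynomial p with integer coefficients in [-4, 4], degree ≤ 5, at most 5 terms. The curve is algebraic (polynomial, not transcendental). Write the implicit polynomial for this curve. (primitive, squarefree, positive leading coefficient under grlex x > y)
(a) The degree is 4 — a generic line meets the curve in up to 4 points.
(b) Checking where it meets the axes: it meets the y-axis at y = 0 (among the integer gridlines); the x-axis gridline crossings are at x ∈ {-1, 0, 1}.
(c) Together with the visible shape, these determine p as stated.

y^4 + x^3 + x^2*y - x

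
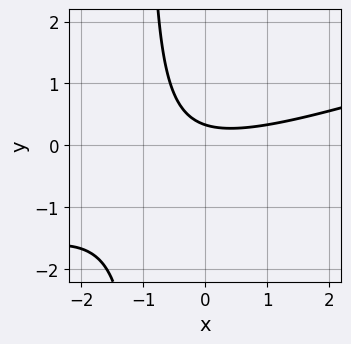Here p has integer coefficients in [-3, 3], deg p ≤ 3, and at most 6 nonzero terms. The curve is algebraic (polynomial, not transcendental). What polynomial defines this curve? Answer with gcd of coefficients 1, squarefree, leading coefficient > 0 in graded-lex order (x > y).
Degree: no degree-1 curve has this shape, so deg p = 2.
Checking where it meets the axes: no x-intercept at any integer in the box.
Solving for integer coefficients yields p as stated.

x^2 - 3*x*y - 3*y + 1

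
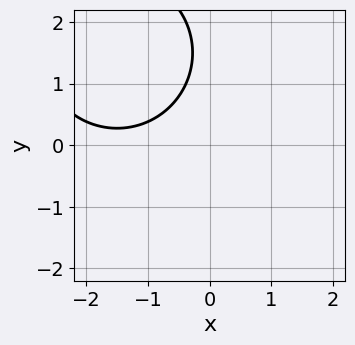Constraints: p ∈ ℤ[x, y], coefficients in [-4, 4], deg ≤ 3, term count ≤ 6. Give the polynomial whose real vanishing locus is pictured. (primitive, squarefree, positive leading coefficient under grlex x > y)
x^2 + y^2 + 3*x - 3*y + 3

Degree: a generic line meets the curve in up to 2 points, so deg p = 2.
Reading off the gridlines: it misses every integer gridline on the y-axis; it misses every integer gridline on the x-axis.
Putting this together gives p.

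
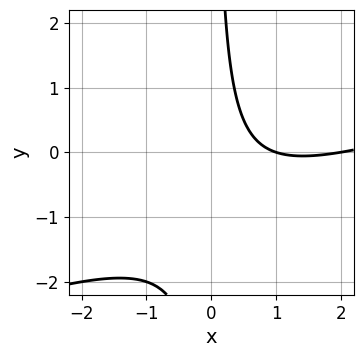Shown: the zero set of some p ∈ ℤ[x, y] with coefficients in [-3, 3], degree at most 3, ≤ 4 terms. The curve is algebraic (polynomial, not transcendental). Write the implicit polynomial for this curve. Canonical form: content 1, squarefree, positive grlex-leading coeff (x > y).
The degree is 2 — a generic line meets the curve in up to 2 points.
Reading off the gridlines: among the integer gridlines, it crosses the x-axis at x ∈ {1, 2}; it misses every integer gridline on the y-axis.
Putting this together gives p.

x^2 - 3*x*y - 3*x + 2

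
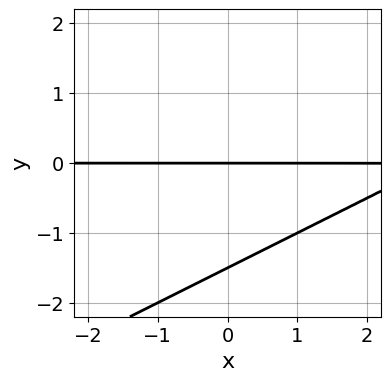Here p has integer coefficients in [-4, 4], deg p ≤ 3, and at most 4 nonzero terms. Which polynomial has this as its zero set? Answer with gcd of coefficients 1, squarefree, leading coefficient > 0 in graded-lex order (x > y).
The degree is 2 — the shape is more complex than any degree-1 curve.
Against the integer gridlines: one y-axis crossing is at y = 0; every point of the x-axis in the box is on the curve.
These observations pin down the coefficients.

x*y - 2*y^2 - 3*y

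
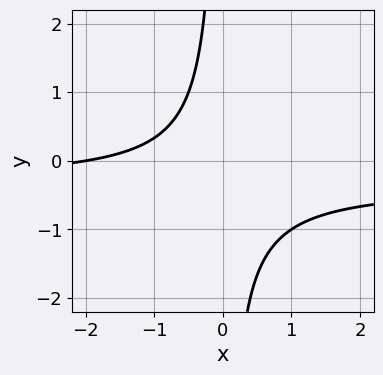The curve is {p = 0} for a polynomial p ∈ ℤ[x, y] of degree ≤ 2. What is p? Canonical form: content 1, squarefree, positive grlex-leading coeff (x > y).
(a) Degree: a generic line meets the curve in up to 2 points, so deg p = 2.
(b) Against the integer gridlines: it misses every integer gridline on the y-axis; it crosses the x-axis at the gridline x = -2.
(c) Together with the visible shape, these determine p as stated.

3*x*y + x + 2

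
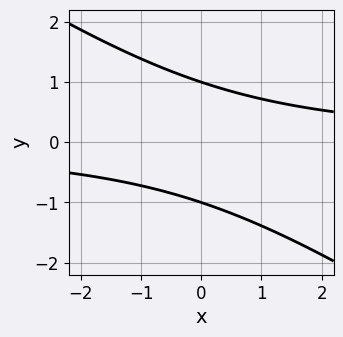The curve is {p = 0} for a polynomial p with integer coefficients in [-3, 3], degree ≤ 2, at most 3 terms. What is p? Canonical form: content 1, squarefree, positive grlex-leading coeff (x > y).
1. Degree: a generic line meets the curve in up to 2 points, so deg p = 2.
2. Reading off the gridlines: the curve avoids every integer x-axis point in the box; among the integer gridlines, it crosses the y-axis at y ∈ {-1, 1}.
3. Solving for integer coefficients yields p as stated.

2*x*y + 3*y^2 - 3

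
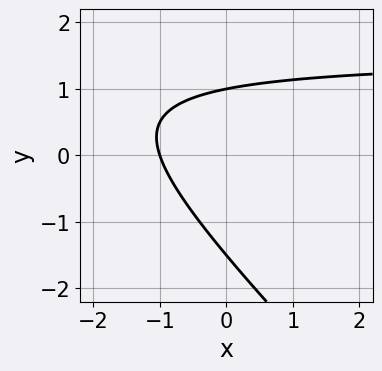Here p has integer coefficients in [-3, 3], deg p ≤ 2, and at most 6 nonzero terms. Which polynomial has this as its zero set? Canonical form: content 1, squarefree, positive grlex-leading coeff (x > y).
1. deg p = 2.
2. Against the integer gridlines: one y-axis crossing is at y = 1; it meets the x-axis at x = -1 (among the integer gridlines).
3. Fitting integer coefficients to these (and the overall shape) gives p.

2*x*y + 2*y^2 - 3*x + y - 3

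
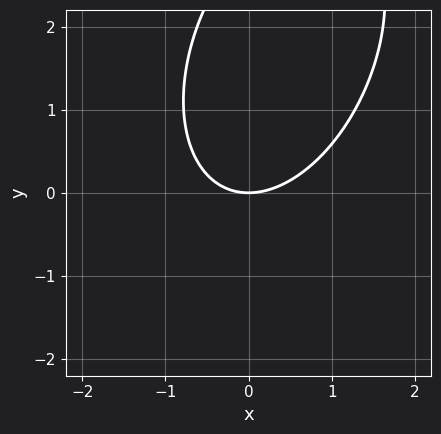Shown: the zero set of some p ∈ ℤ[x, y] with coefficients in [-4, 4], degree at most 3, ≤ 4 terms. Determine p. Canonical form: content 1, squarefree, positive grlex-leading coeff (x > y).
2*x^2 - x*y + y^2 - 3*y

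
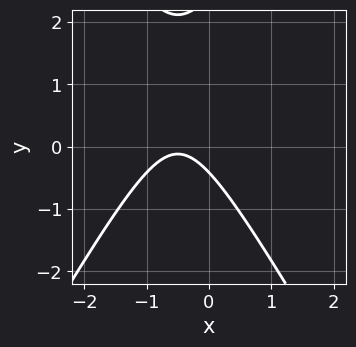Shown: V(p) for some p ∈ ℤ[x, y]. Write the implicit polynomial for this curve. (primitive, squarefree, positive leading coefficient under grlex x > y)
3*x^2 - y^2 + 3*x + 2*y + 1

First, deg p = 2.
Then, reading off the gridlines: no x-intercept at any integer in the box.
Finally, assembling these constraints gives the stated polynomial.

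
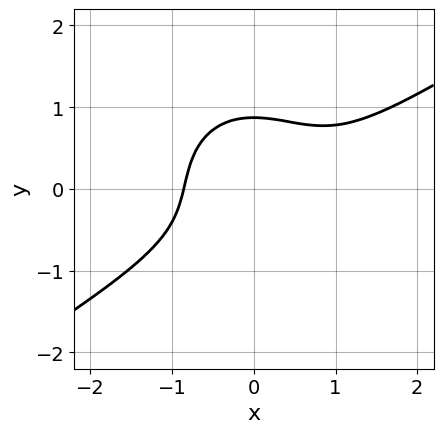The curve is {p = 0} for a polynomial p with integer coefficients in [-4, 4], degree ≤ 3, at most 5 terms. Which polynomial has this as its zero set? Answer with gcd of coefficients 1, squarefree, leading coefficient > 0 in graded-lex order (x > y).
2*x^3 - 2*x^2*y - 3*y^3 - x^2 + 2

1. Degree: the shape is more complex than any degree-2 curve, so deg p = 3.
2. Matching integer coefficients to the picture gives p.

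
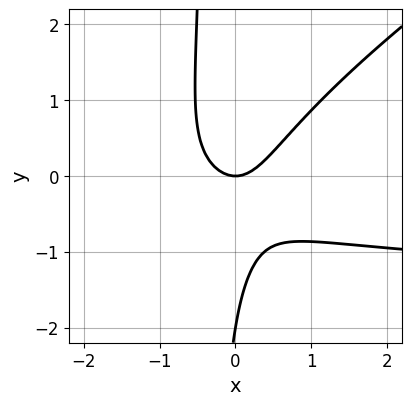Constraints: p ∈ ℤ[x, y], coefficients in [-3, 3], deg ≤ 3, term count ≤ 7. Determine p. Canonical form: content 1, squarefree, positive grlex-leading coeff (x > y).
1. deg p = 3. No degree-2 curve has this shape.
2. Against the integer gridlines: among the integer gridlines, it crosses the y-axis at y ∈ {-2, 0}; one x-axis crossing is at x = 0.
3. Together with the visible shape, these determine p as stated.

2*x^2*y - 3*x*y^2 + 3*x^2 - y^2 - 2*y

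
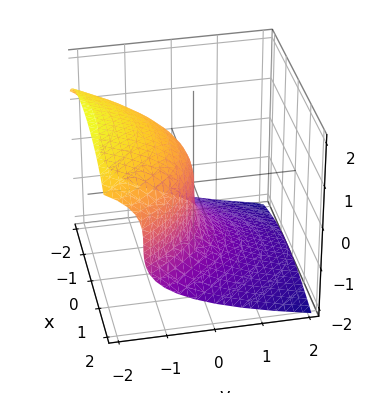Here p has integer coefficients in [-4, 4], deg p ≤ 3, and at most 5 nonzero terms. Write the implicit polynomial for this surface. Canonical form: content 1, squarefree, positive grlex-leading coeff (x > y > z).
First, the degree is 3 — the shape is more complex than any degree-2 surface.
Then, from the axis intercepts and sections: it meets the y-axis at y = 0 (among the integer gridlines); it crosses the x-axis at the gridline x = 0.
Finally, these observations pin down the coefficients.

z^3 + x^2 + 3*y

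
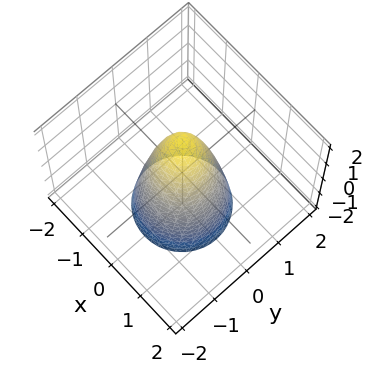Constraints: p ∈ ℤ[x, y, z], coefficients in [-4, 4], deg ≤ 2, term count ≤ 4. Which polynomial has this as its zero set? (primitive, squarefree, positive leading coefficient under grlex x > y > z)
3*x^2 + 3*y^2 + z - 2

(a) Degree: the shape is more complex than any degree-1 surface, so deg p = 2.
(b) Symmetries: rotational symmetry about the z-axis ⇒ p depends on x, y only through x² + y².
(c) Against the integer gridlines: a circular section at z = 1 has radius between 0 and 1; one z-axis crossing is at z = 2.
(d) Putting this together gives p.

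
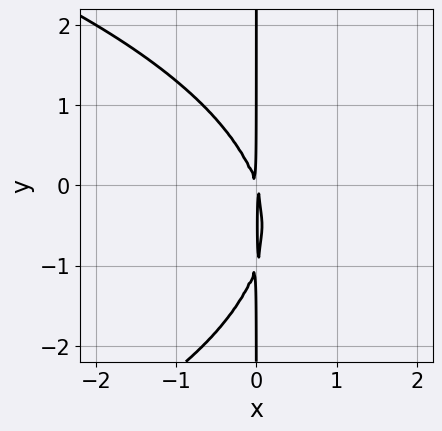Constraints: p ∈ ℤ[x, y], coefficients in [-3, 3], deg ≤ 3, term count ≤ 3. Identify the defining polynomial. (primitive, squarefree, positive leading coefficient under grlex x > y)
x*y^2 + 3*x^2 + x*y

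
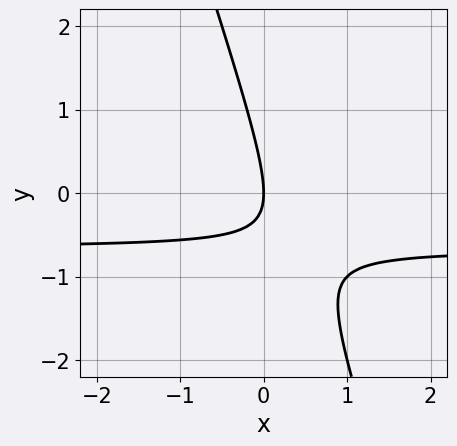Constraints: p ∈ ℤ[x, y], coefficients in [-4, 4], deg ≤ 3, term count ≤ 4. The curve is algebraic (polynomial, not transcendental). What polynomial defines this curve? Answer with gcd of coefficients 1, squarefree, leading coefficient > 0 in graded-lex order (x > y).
3*x*y + y^2 + 2*x

First, degree: no degree-1 curve has this shape, so deg p = 2.
Next, from the visible intercepts: it crosses the x-axis at the gridline x = 0; one y-axis crossing is at y = 0.
Finally, the integer polynomial consistent with all of this is the stated p.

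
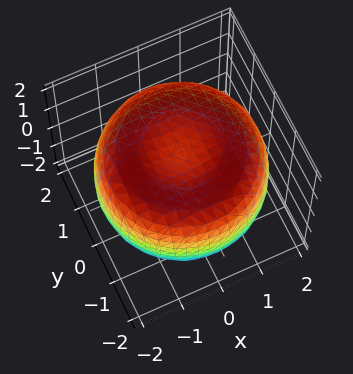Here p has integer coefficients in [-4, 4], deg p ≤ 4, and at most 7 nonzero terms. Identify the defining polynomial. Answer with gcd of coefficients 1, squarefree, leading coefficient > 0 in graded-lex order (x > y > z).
x^4 + 2*x^2*y^2 + y^4 - 3*x^2 - 3*y^2 + 3*z^2 - 3

(a) Degree: the shape is more complex than any degree-3 surface, so deg p = 4.
(b) Symmetries: every cross-section ⟂ z is a circle, so x, y appear only via x² + y².
(c) From the axis intercepts and sections: a circular section at z = 0 has radius between 1 and 2; among the integer gridlines, it crosses the z-axis at z ∈ {-1, 1}.
(d) Together with the visible shape, these determine p as stated.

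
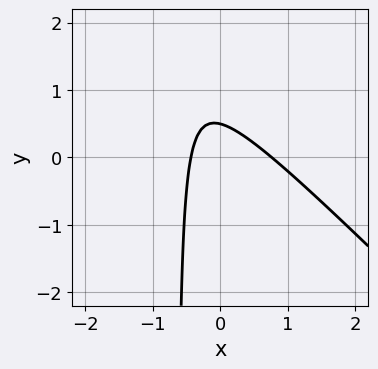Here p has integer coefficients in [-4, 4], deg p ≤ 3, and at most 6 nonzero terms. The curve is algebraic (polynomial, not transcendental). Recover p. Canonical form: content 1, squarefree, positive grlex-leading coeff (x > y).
(a) Degree: the shape is more complex than any degree-1 curve, so deg p = 2.
(b) Putting this together gives p.

3*x^2 + 3*x*y - x + 2*y - 1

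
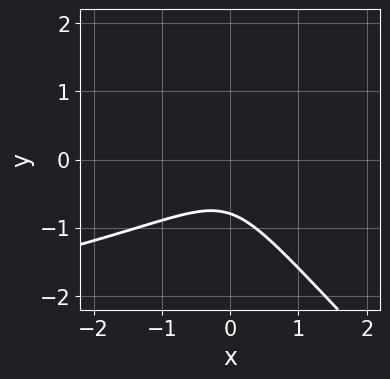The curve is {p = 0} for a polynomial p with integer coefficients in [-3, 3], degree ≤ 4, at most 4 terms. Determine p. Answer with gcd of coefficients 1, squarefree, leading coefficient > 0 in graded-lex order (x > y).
2*x*y^2 + 2*y^3 + 2*x^2 + 1

1. The degree is 3 — no degree-2 curve has this shape.
2. From the visible intercepts: no x-intercept at any integer in the box.
3. Fitting integer coefficients to these (and the overall shape) gives p.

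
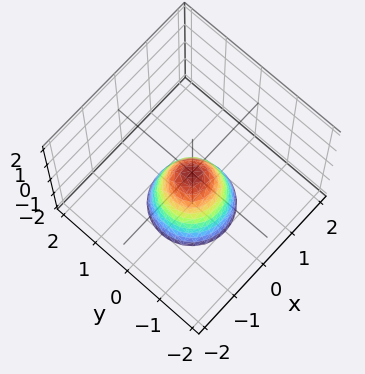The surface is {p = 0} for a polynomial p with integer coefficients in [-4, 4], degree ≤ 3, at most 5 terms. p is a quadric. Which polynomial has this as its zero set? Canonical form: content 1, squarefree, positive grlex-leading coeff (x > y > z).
2*x^2 + 2*y^2 + z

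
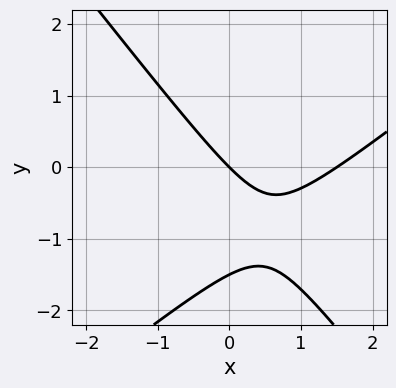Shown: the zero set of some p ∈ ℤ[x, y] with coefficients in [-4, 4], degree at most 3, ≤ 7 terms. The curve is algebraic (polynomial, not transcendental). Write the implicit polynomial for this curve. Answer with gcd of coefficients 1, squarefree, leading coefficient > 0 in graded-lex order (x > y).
First, degree: no degree-1 curve has this shape, so deg p = 2.
Then, from the visible intercepts: it meets the y-axis at y = 0 (among the integer gridlines); one x-axis crossing is at x = 0.
Finally, these observations pin down the coefficients.

2*x^2 - x*y - 2*y^2 - 3*x - 3*y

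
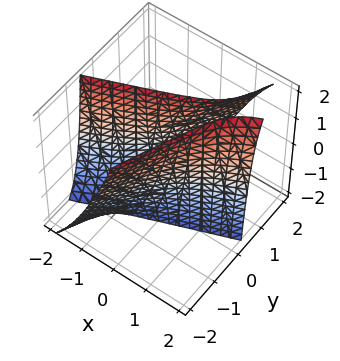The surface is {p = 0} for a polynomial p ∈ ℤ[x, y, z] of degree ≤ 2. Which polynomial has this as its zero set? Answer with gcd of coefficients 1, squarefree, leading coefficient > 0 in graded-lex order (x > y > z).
1. The picture has 2 separate pieces. Treating them together as one polynomial.
2. The degree is 2 — no degree-1 surface has this shape.
3. Reading off the gridlines: it misses every integer gridline on the z-axis; among the integer gridlines, it crosses the y-axis at y ∈ {-1, 1}.
4. Fitting integer coefficients to these (and the overall shape) gives p. Check: (1, 0, 0) on the x-axis lies on the surface, and p(1, 0, 0) = 0. ✓

x^2 - 3*x*y + y^2 + y*z - 1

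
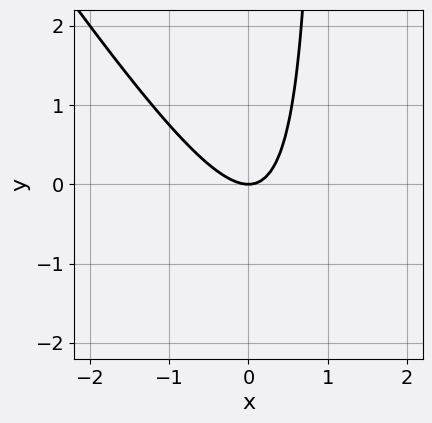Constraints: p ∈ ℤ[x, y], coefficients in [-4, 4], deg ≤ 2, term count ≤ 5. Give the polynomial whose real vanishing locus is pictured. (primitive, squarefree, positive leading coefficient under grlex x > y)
3*x^2 + 2*x*y - 2*y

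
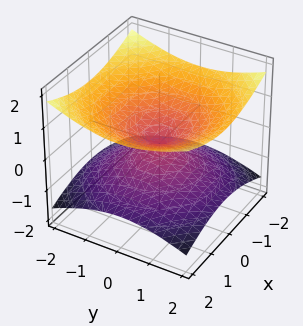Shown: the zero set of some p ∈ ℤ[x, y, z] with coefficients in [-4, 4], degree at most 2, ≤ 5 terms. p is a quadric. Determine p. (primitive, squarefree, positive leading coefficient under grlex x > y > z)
x^2 + y^2 - 3*z^2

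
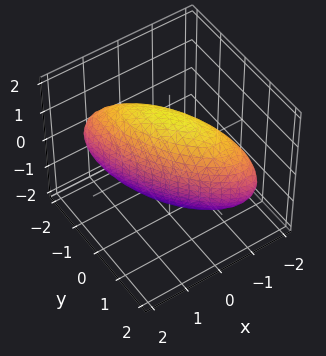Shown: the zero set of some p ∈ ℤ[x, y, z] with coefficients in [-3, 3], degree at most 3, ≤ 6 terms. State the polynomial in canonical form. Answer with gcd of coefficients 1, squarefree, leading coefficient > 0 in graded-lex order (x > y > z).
2*x^2 + 2*x*y + y^2 + z^2 - 2

(a) deg p = 2. The shape is more complex than any degree-1 surface.
(b) Reading off the gridlines: among the integer gridlines, it crosses the x-axis at x ∈ {-1, 1}.
(c) The integer polynomial consistent with all of this is the stated p.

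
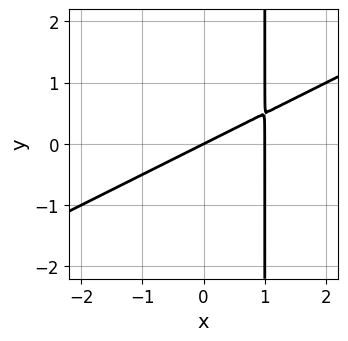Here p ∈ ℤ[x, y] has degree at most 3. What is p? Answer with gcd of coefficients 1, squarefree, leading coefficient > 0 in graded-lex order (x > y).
x^2 - 2*x*y - x + 2*y

First, degree: no degree-1 curve has this shape, so deg p = 2.
Then, checking where it meets the axes: it crosses the y-axis at the gridline y = 0; among the integer gridlines, it crosses the x-axis at x ∈ {0, 1}.
Finally, these observations pin down the coefficients.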